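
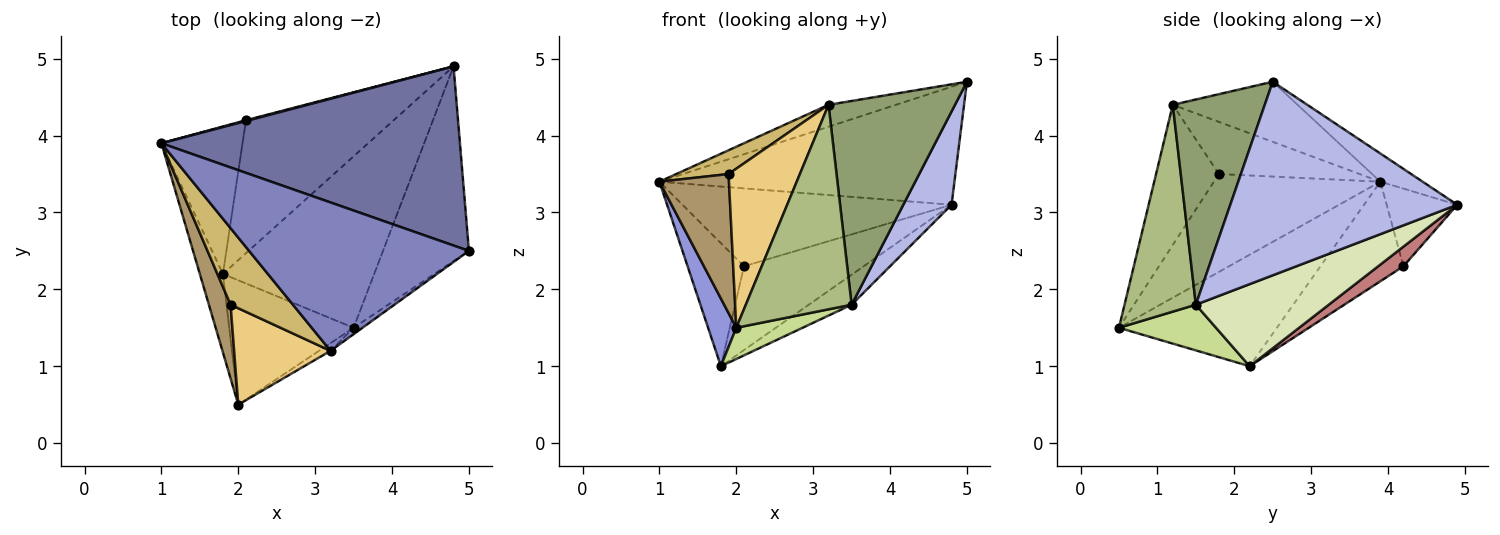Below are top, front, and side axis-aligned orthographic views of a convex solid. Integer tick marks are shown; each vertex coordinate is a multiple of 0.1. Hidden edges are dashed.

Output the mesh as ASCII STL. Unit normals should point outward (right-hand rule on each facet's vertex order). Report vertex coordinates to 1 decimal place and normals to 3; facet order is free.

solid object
 facet normal -0.079 0.548 0.832
  outer loop
   vertex 4.8 4.9 3.1
   vertex 1.0 3.9 3.4
   vertex 5.0 2.5 4.7
  endloop
 endfacet
 facet normal -0.261 0.141 0.955
  outer loop
   vertex 3.2 1.2 4.4
   vertex 5.0 2.5 4.7
   vertex 1.0 3.9 3.4
  endloop
 endfacet
 facet normal -0.965 -0.172 -0.200
  outer loop
   vertex 1.8 2.2 1.0
   vertex 2.0 0.5 1.5
   vertex 1.0 3.9 3.4
  endloop
 endfacet
 facet normal 0.897 -0.191 -0.398
  outer loop
   vertex 3.5 1.5 1.8
   vertex 4.8 4.9 3.1
   vertex 5.0 2.5 4.7
  endloop
 endfacet
 facet normal 0.588 -0.808 -0.025
  outer loop
   vertex 3.5 1.5 1.8
   vertex 5.0 2.5 4.7
   vertex 3.2 1.2 4.4
  endloop
 endfacet
 facet normal 0.559 -0.829 -0.031
  outer loop
   vertex 3.5 1.5 1.8
   vertex 3.2 1.2 4.4
   vertex 2.0 0.5 1.5
  endloop
 endfacet
 facet normal 0.336 -0.229 -0.914
  outer loop
   vertex 3.5 1.5 1.8
   vertex 2.0 0.5 1.5
   vertex 1.8 2.2 1.0
  endloop
 endfacet
 facet normal 0.471 0.152 -0.869
  outer loop
   vertex 3.5 1.5 1.8
   vertex 1.8 2.2 1.0
   vertex 4.8 4.9 3.1
  endloop
 endfacet
 facet normal -0.904 -0.378 0.200
  outer loop
   vertex 1.9 1.8 3.5
   vertex 1.0 3.9 3.4
   vertex 2.0 0.5 1.5
  endloop
 endfacet
 facet normal -0.624 -0.232 0.746
  outer loop
   vertex 1.9 1.8 3.5
   vertex 3.2 1.2 4.4
   vertex 1.0 3.9 3.4
  endloop
 endfacet
 facet normal -0.602 -0.683 0.414
  outer loop
   vertex 1.9 1.8 3.5
   vertex 2.0 0.5 1.5
   vertex 3.2 1.2 4.4
  endloop
 endfacet
 facet normal -0.254 0.967 0.010
  outer loop
   vertex 2.1 4.2 2.3
   vertex 1.0 3.9 3.4
   vertex 4.8 4.9 3.1
  endloop
 endfacet
 facet normal -0.686 0.466 -0.559
  outer loop
   vertex 2.1 4.2 2.3
   vertex 1.8 2.2 1.0
   vertex 1.0 3.9 3.4
  endloop
 endfacet
 facet normal 0.112 0.530 -0.841
  outer loop
   vertex 2.1 4.2 2.3
   vertex 4.8 4.9 3.1
   vertex 1.8 2.2 1.0
  endloop
 endfacet
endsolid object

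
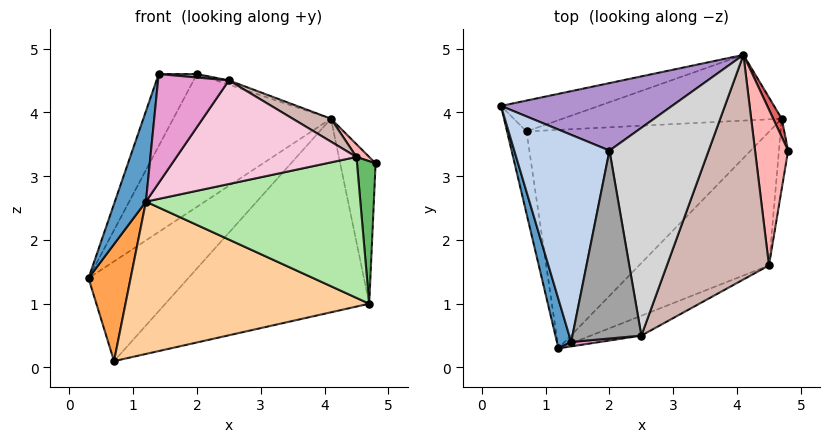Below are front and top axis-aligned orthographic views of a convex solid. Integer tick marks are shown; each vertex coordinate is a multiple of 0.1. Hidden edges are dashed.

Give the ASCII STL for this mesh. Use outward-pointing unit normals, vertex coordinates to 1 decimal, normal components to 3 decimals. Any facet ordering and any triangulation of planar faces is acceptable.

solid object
 facet normal -0.975 -0.197 0.107
  outer loop
   vertex 1.4 0.4 4.6
   vertex 0.3 4.1 1.4
   vertex 1.2 0.3 2.6
  endloop
 endfacet
 facet normal -0.854 0.171 0.491
  outer loop
   vertex 1.4 0.4 4.6
   vertex 2.0 3.4 4.6
   vertex 0.3 4.1 1.4
  endloop
 endfacet
 facet normal -0.937 -0.285 -0.201
  outer loop
   vertex 0.7 3.7 0.1
   vertex 1.2 0.3 2.6
   vertex 0.3 4.1 1.4
  endloop
 endfacet
 facet normal 0.208 -0.559 -0.802
  outer loop
   vertex 0.7 3.7 0.1
   vertex 4.7 3.9 1.0
   vertex 1.2 0.3 2.6
  endloop
 endfacet
 facet normal 0.982 -0.168 -0.083
  outer loop
   vertex 4.5 1.6 3.3
   vertex 4.7 3.9 1.0
   vertex 4.8 3.4 3.2
  endloop
 endfacet
 facet normal 0.396 -0.666 -0.632
  outer loop
   vertex 4.5 1.6 3.3
   vertex 1.2 0.3 2.6
   vertex 4.7 3.9 1.0
  endloop
 endfacet
 facet normal 0.914 0.403 0.050
  outer loop
   vertex 4.1 4.9 3.9
   vertex 4.8 3.4 3.2
   vertex 4.7 3.9 1.0
  endloop
 endfacet
 facet normal 0.635 -0.063 0.770
  outer loop
   vertex 4.1 4.9 3.9
   vertex 4.5 1.6 3.3
   vertex 4.8 3.4 3.2
  endloop
 endfacet
 facet normal -0.437 0.802 0.408
  outer loop
   vertex 4.1 4.9 3.9
   vertex 0.3 4.1 1.4
   vertex 2.0 3.4 4.6
  endloop
 endfacet
 facet normal -0.006 0.955 -0.296
  outer loop
   vertex 4.1 4.9 3.9
   vertex 0.7 3.7 0.1
   vertex 0.3 4.1 1.4
  endloop
 endfacet
 facet normal 0.025 0.947 -0.321
  outer loop
   vertex 4.1 4.9 3.9
   vertex 4.7 3.9 1.0
   vertex 0.7 3.7 0.1
  endloop
 endfacet
 facet normal 0.547 -0.085 0.833
  outer loop
   vertex 2.5 0.5 4.5
   vertex 4.5 1.6 3.3
   vertex 4.1 4.9 3.9
  endloop
 endfacet
 facet normal 0.094 -0.995 0.040
  outer loop
   vertex 2.5 0.5 4.5
   vertex 1.4 0.4 4.6
   vertex 1.2 0.3 2.6
  endloop
 endfacet
 facet normal 0.393 -0.903 -0.174
  outer loop
   vertex 2.5 0.5 4.5
   vertex 1.2 0.3 2.6
   vertex 4.5 1.6 3.3
  endloop
 endfacet
 facet normal 0.092 -0.018 0.996
  outer loop
   vertex 2.5 0.5 4.5
   vertex 2.0 3.4 4.6
   vertex 1.4 0.4 4.6
  endloop
 endfacet
 facet normal 0.304 0.019 0.953
  outer loop
   vertex 2.5 0.5 4.5
   vertex 4.1 4.9 3.9
   vertex 2.0 3.4 4.6
  endloop
 endfacet
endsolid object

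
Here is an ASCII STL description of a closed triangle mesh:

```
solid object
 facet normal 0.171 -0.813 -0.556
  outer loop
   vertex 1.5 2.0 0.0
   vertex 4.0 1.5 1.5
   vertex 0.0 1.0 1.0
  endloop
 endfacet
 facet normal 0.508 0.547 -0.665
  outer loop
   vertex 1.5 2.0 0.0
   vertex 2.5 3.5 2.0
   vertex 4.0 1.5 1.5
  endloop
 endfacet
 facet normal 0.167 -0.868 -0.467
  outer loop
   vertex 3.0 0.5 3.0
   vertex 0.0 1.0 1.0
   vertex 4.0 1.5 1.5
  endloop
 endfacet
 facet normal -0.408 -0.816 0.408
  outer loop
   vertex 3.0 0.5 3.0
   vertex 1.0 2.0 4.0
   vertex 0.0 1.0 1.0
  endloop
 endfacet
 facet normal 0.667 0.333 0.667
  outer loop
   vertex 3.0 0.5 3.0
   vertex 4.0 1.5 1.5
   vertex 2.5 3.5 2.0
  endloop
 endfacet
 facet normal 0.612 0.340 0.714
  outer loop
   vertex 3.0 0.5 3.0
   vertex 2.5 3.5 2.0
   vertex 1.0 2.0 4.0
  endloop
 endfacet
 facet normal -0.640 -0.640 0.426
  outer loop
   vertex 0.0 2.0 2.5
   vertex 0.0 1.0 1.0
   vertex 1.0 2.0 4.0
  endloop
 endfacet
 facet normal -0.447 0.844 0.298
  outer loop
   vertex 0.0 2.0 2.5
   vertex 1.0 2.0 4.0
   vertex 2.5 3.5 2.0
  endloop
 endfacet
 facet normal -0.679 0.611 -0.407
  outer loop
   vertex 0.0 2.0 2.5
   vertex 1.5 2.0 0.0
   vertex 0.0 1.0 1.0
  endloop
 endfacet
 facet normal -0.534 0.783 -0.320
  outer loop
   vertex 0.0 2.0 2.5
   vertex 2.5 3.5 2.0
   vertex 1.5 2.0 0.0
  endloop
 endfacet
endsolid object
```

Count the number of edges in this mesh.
15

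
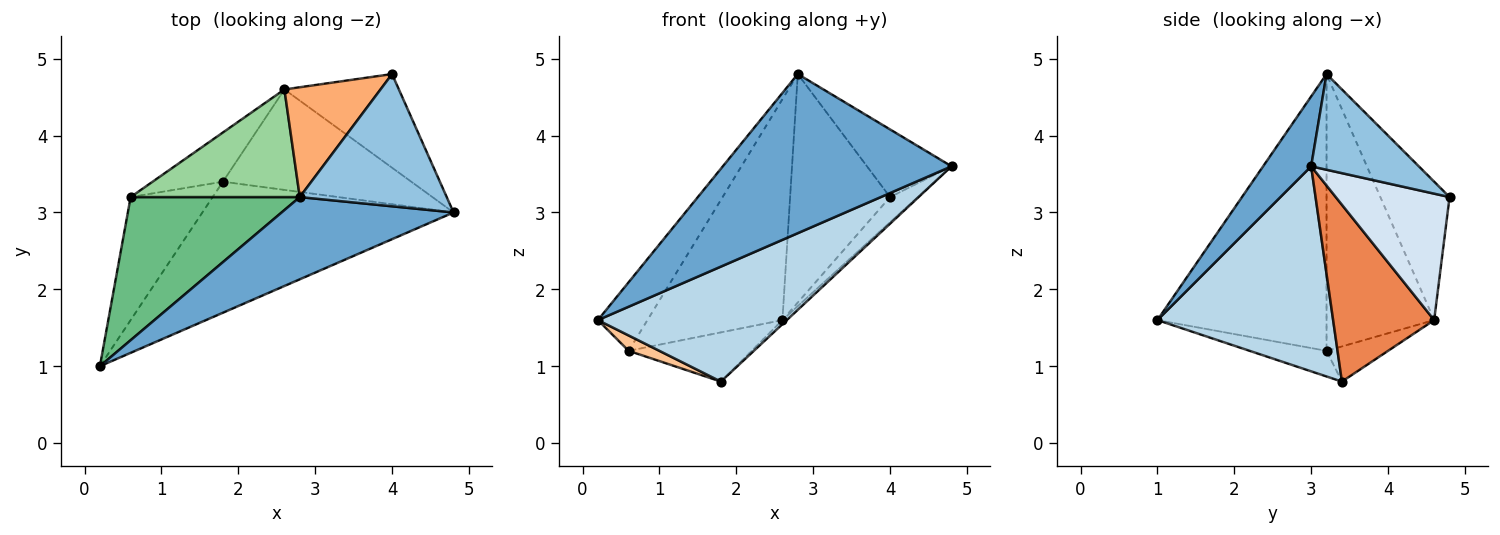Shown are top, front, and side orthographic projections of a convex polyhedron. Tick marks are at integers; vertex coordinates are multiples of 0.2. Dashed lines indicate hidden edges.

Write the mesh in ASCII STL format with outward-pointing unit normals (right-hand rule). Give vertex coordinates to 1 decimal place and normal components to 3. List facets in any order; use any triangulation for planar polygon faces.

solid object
 facet normal 0.183 -0.873 0.451
  outer loop
   vertex 2.8 3.2 4.8
   vertex 0.2 1.0 1.6
   vertex 4.8 3.0 3.6
  endloop
 endfacet
 facet normal 0.502 0.394 0.770
  outer loop
   vertex 2.8 3.2 4.8
   vertex 4.8 3.0 3.6
   vertex 4.0 4.8 3.2
  endloop
 endfacet
 facet normal 0.523 -0.562 -0.641
  outer loop
   vertex 1.8 3.4 0.8
   vertex 4.8 3.0 3.6
   vertex 0.2 1.0 1.6
  endloop
 endfacet
 facet normal 0.730 0.177 -0.661
  outer loop
   vertex 2.6 4.6 1.6
   vertex 4.0 4.8 3.2
   vertex 4.8 3.0 3.6
  endloop
 endfacet
 facet normal 0.684 0.030 -0.729
  outer loop
   vertex 2.6 4.6 1.6
   vertex 4.8 3.0 3.6
   vertex 1.8 3.4 0.8
  endloop
 endfacet
 facet normal -0.529 0.765 0.368
  outer loop
   vertex 2.6 4.6 1.6
   vertex 2.8 3.2 4.8
   vertex 4.0 4.8 3.2
  endloop
 endfacet
 facet normal -0.296 -0.118 -0.948
  outer loop
   vertex 0.6 3.2 1.2
   vertex 1.8 3.4 0.8
   vertex 0.2 1.0 1.6
  endloop
 endfacet
 facet normal -0.333 0.667 -0.667
  outer loop
   vertex 0.6 3.2 1.2
   vertex 2.6 4.6 1.6
   vertex 1.8 3.4 0.8
  endloop
 endfacet
 facet normal -0.828 0.242 0.506
  outer loop
   vertex 0.6 3.2 1.2
   vertex 0.2 1.0 1.6
   vertex 2.8 3.2 4.8
  endloop
 endfacet
 facet normal -0.583 0.731 0.356
  outer loop
   vertex 0.6 3.2 1.2
   vertex 2.8 3.2 4.8
   vertex 2.6 4.6 1.6
  endloop
 endfacet
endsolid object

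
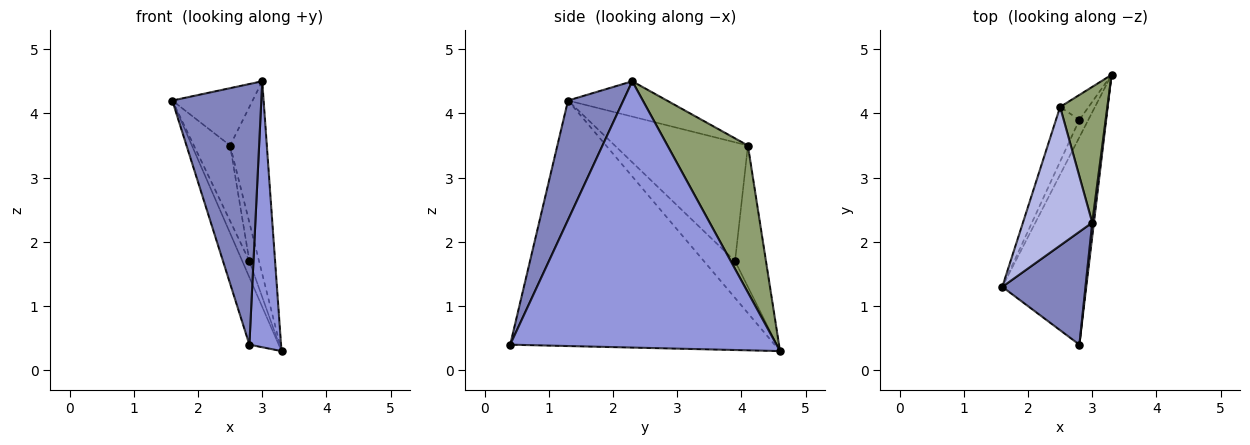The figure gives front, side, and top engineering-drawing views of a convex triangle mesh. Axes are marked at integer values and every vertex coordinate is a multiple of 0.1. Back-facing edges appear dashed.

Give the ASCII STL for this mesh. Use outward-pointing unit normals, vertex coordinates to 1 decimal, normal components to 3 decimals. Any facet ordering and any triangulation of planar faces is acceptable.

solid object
 facet normal -0.941 0.104 -0.322
  outer loop
   vertex 2.8 0.4 0.4
   vertex 1.6 1.3 4.2
   vertex 3.3 4.6 0.3
  endloop
 endfacet
 facet normal 0.495 -0.797 0.345
  outer loop
   vertex 3.0 2.3 4.5
   vertex 1.6 1.3 4.2
   vertex 2.8 0.4 0.4
  endloop
 endfacet
 facet normal 0.993 -0.118 0.006
  outer loop
   vertex 3.0 2.3 4.5
   vertex 2.8 0.4 0.4
   vertex 3.3 4.6 0.3
  endloop
 endfacet
 facet normal -0.426 0.346 0.836
  outer loop
   vertex 2.5 4.1 3.5
   vertex 1.6 1.3 4.2
   vertex 3.0 2.3 4.5
  endloop
 endfacet
 facet normal 0.873 0.398 0.281
  outer loop
   vertex 2.5 4.1 3.5
   vertex 3.0 2.3 4.5
   vertex 3.3 4.6 0.3
  endloop
 endfacet
 facet normal -0.949 0.216 -0.231
  outer loop
   vertex 2.8 3.9 1.7
   vertex 3.3 4.6 0.3
   vertex 1.6 1.3 4.2
  endloop
 endfacet
 facet normal -0.948 0.258 -0.187
  outer loop
   vertex 2.8 3.9 1.7
   vertex 1.6 1.3 4.2
   vertex 2.5 4.1 3.5
  endloop
 endfacet
 facet normal -0.938 0.292 -0.189
  outer loop
   vertex 2.8 3.9 1.7
   vertex 2.5 4.1 3.5
   vertex 3.3 4.6 0.3
  endloop
 endfacet
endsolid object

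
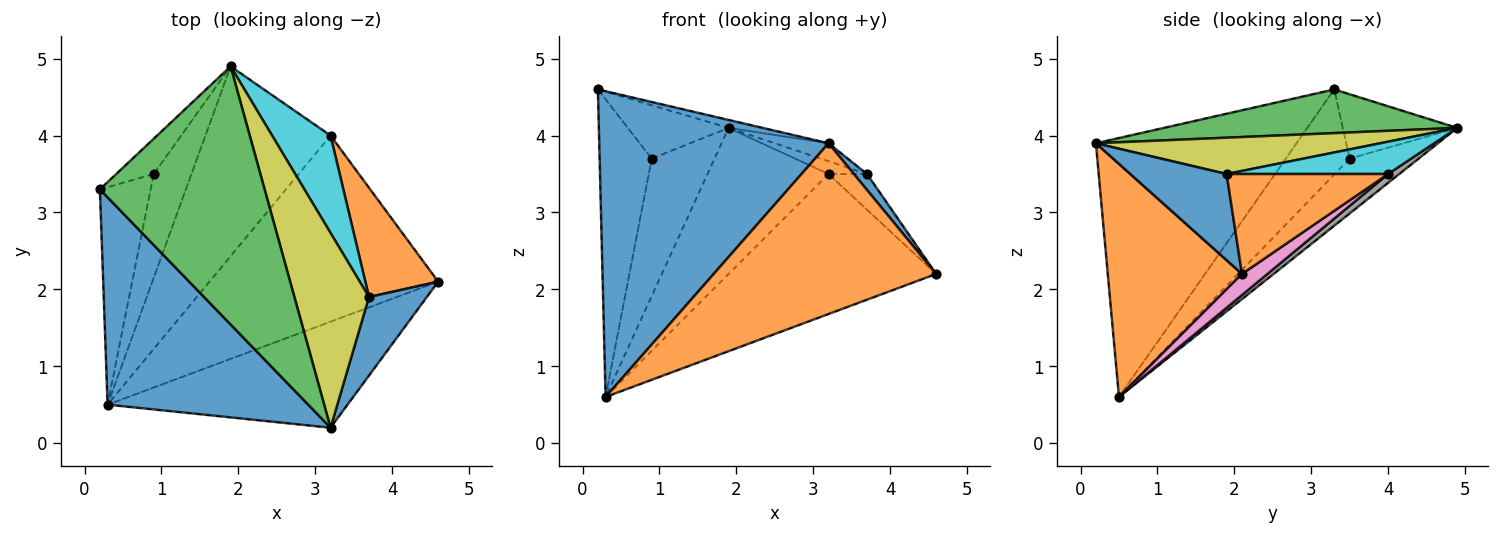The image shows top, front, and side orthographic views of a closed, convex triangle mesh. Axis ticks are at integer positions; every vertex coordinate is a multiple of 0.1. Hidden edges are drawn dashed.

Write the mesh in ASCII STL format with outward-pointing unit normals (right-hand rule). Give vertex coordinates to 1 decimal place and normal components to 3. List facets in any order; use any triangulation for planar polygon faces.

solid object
 facet normal -0.587 -0.670 0.455
  outer loop
   vertex 3.2 0.2 3.9
   vertex 0.2 3.3 4.6
   vertex 0.3 0.5 0.6
  endloop
 endfacet
 facet normal 0.456 -0.756 -0.469
  outer loop
   vertex 3.2 0.2 3.9
   vertex 0.3 0.5 0.6
   vertex 4.6 2.1 2.2
  endloop
 endfacet
 facet normal 0.256 0.030 0.966
  outer loop
   vertex 1.9 4.9 4.1
   vertex 0.2 3.3 4.6
   vertex 3.2 0.2 3.9
  endloop
 endfacet
 facet normal -0.703 0.574 -0.419
  outer loop
   vertex 0.9 3.5 3.7
   vertex 0.3 0.5 0.6
   vertex 0.2 3.3 4.6
  endloop
 endfacet
 facet normal -0.688 0.606 -0.400
  outer loop
   vertex 0.9 3.5 3.7
   vertex 0.2 3.3 4.6
   vertex 1.9 4.9 4.1
  endloop
 endfacet
 facet normal -0.659 0.600 -0.453
  outer loop
   vertex 0.9 3.5 3.7
   vertex 1.9 4.9 4.1
   vertex 0.3 0.5 0.6
  endloop
 endfacet
 facet normal 0.073 0.599 -0.797
  outer loop
   vertex 3.2 4.0 3.5
   vertex 4.6 2.1 2.2
   vertex 0.3 0.5 0.6
  endloop
 endfacet
 facet normal 0.056 0.609 -0.791
  outer loop
   vertex 3.2 4.0 3.5
   vertex 0.3 0.5 0.6
   vertex 1.9 4.9 4.1
  endloop
 endfacet
 facet normal 0.436 0.083 0.896
  outer loop
   vertex 3.7 1.9 3.5
   vertex 1.9 4.9 4.1
   vertex 3.2 0.2 3.9
  endloop
 endfacet
 facet normal 0.481 0.114 0.869
  outer loop
   vertex 3.7 1.9 3.5
   vertex 3.2 4.0 3.5
   vertex 1.9 4.9 4.1
  endloop
 endfacet
 facet normal 0.825 -0.112 0.554
  outer loop
   vertex 3.7 1.9 3.5
   vertex 3.2 0.2 3.9
   vertex 4.6 2.1 2.2
  endloop
 endfacet
 facet normal 0.794 0.189 0.578
  outer loop
   vertex 3.7 1.9 3.5
   vertex 4.6 2.1 2.2
   vertex 3.2 4.0 3.5
  endloop
 endfacet
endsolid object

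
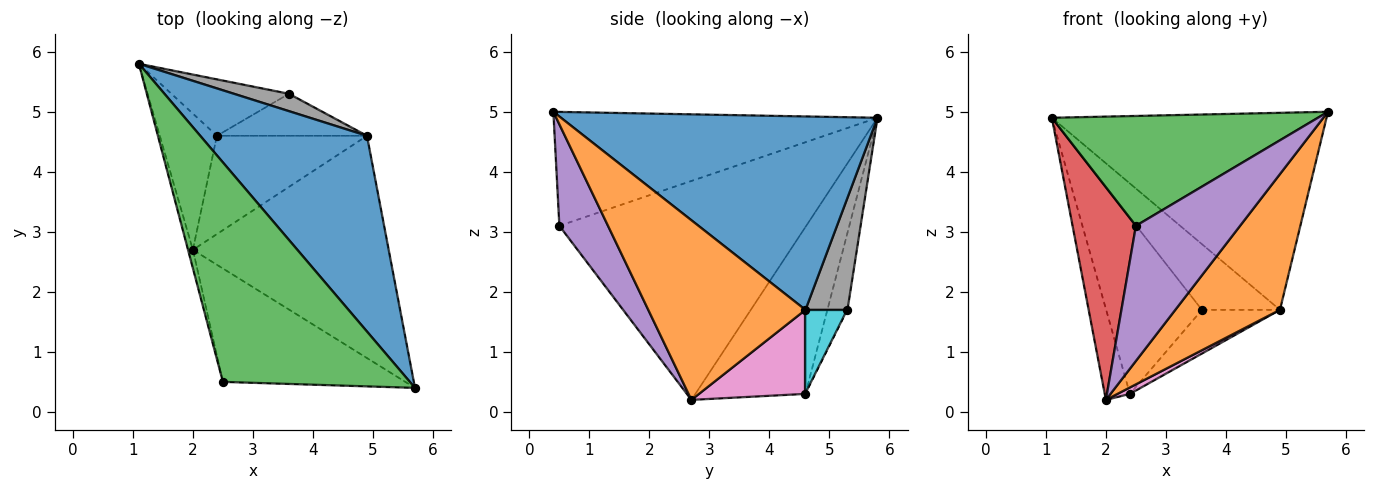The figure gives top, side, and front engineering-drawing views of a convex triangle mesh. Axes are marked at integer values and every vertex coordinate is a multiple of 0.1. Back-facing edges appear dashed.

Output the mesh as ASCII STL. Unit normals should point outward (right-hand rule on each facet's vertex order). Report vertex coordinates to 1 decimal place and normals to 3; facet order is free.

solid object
 facet normal 0.633 0.549 0.546
  outer loop
   vertex 4.9 4.6 1.7
   vertex 1.1 5.8 4.9
   vertex 5.7 0.4 5.0
  endloop
 endfacet
 facet normal 0.616 -0.410 -0.672
  outer loop
   vertex 4.9 4.6 1.7
   vertex 5.7 0.4 5.0
   vertex 2.0 2.7 0.2
  endloop
 endfacet
 facet normal -0.478 -0.393 0.785
  outer loop
   vertex 2.5 0.5 3.1
   vertex 5.7 0.4 5.0
   vertex 1.1 5.8 4.9
  endloop
 endfacet
 facet normal -0.968 -0.248 -0.022
  outer loop
   vertex 2.5 0.5 3.1
   vertex 1.1 5.8 4.9
   vertex 2.0 2.7 0.2
  endloop
 endfacet
 facet normal 0.337 -0.721 -0.605
  outer loop
   vertex 2.5 0.5 3.1
   vertex 2.0 2.7 0.2
   vertex 5.7 0.4 5.0
  endloop
 endfacet
 facet normal -0.925 0.211 -0.316
  outer loop
   vertex 2.4 4.6 0.3
   vertex 2.0 2.7 0.2
   vertex 1.1 5.8 4.9
  endloop
 endfacet
 facet normal 0.488 -0.057 -0.871
  outer loop
   vertex 2.4 4.6 0.3
   vertex 4.9 4.6 1.7
   vertex 2.0 2.7 0.2
  endloop
 endfacet
 facet normal 0.462 0.858 0.227
  outer loop
   vertex 3.6 5.3 1.7
   vertex 1.1 5.8 4.9
   vertex 4.9 4.6 1.7
  endloop
 endfacet
 facet normal -0.196 0.934 -0.299
  outer loop
   vertex 3.6 5.3 1.7
   vertex 2.4 4.6 0.3
   vertex 1.1 5.8 4.9
  endloop
 endfacet
 facet normal 0.362 0.672 -0.646
  outer loop
   vertex 3.6 5.3 1.7
   vertex 4.9 4.6 1.7
   vertex 2.4 4.6 0.3
  endloop
 endfacet
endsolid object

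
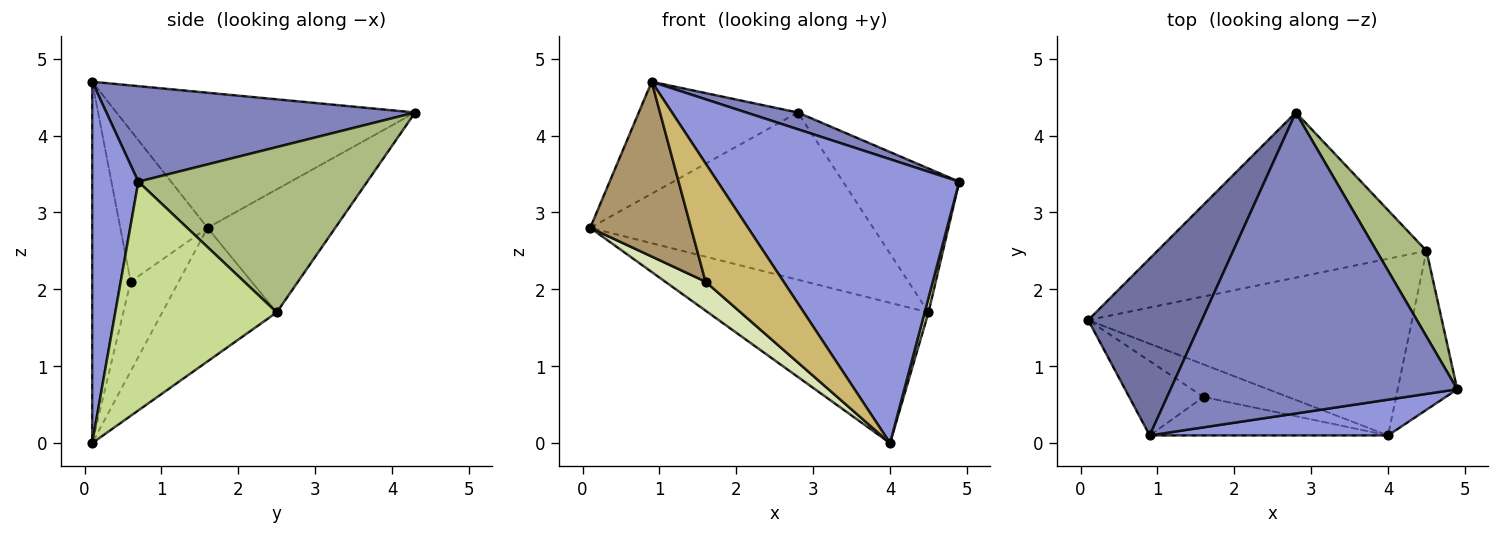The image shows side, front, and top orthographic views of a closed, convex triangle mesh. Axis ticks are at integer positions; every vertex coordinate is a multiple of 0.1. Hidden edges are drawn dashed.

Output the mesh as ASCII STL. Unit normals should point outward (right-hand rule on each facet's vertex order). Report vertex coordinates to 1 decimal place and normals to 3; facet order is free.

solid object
 facet normal -0.709 0.377 0.596
  outer loop
   vertex 0.9 0.1 4.7
   vertex 2.8 4.3 4.3
   vertex 0.1 1.6 2.8
  endloop
 endfacet
 facet normal 0.316 -0.053 0.947
  outer loop
   vertex 0.9 0.1 4.7
   vertex 4.9 0.7 3.4
   vertex 2.8 4.3 4.3
  endloop
 endfacet
 facet normal 0.186 -0.975 0.123
  outer loop
   vertex 0.9 0.1 4.7
   vertex 4.0 0.1 0.0
   vertex 4.9 0.7 3.4
  endloop
 endfacet
 facet normal -0.306 0.677 -0.669
  outer loop
   vertex 4.5 2.5 1.7
   vertex 0.1 1.6 2.8
   vertex 2.8 4.3 4.3
  endloop
 endfacet
 facet normal -0.307 0.592 -0.745
  outer loop
   vertex 4.5 2.5 1.7
   vertex 4.0 0.1 0.0
   vertex 0.1 1.6 2.8
  endloop
 endfacet
 facet normal 0.861 0.437 0.260
  outer loop
   vertex 4.5 2.5 1.7
   vertex 2.8 4.3 4.3
   vertex 4.9 0.7 3.4
  endloop
 endfacet
 facet normal 0.967 -0.023 -0.252
  outer loop
   vertex 4.5 2.5 1.7
   vertex 4.9 0.7 3.4
   vertex 4.0 0.1 0.0
  endloop
 endfacet
 facet normal -0.621 -0.521 -0.585
  outer loop
   vertex 1.6 0.6 2.1
   vertex 0.1 1.6 2.8
   vertex 4.0 0.1 0.0
  endloop
 endfacet
 facet normal -0.623 -0.720 -0.306
  outer loop
   vertex 1.6 0.6 2.1
   vertex 0.9 0.1 4.7
   vertex 0.1 1.6 2.8
  endloop
 endfacet
 facet normal -0.424 -0.861 -0.280
  outer loop
   vertex 1.6 0.6 2.1
   vertex 4.0 0.1 0.0
   vertex 0.9 0.1 4.7
  endloop
 endfacet
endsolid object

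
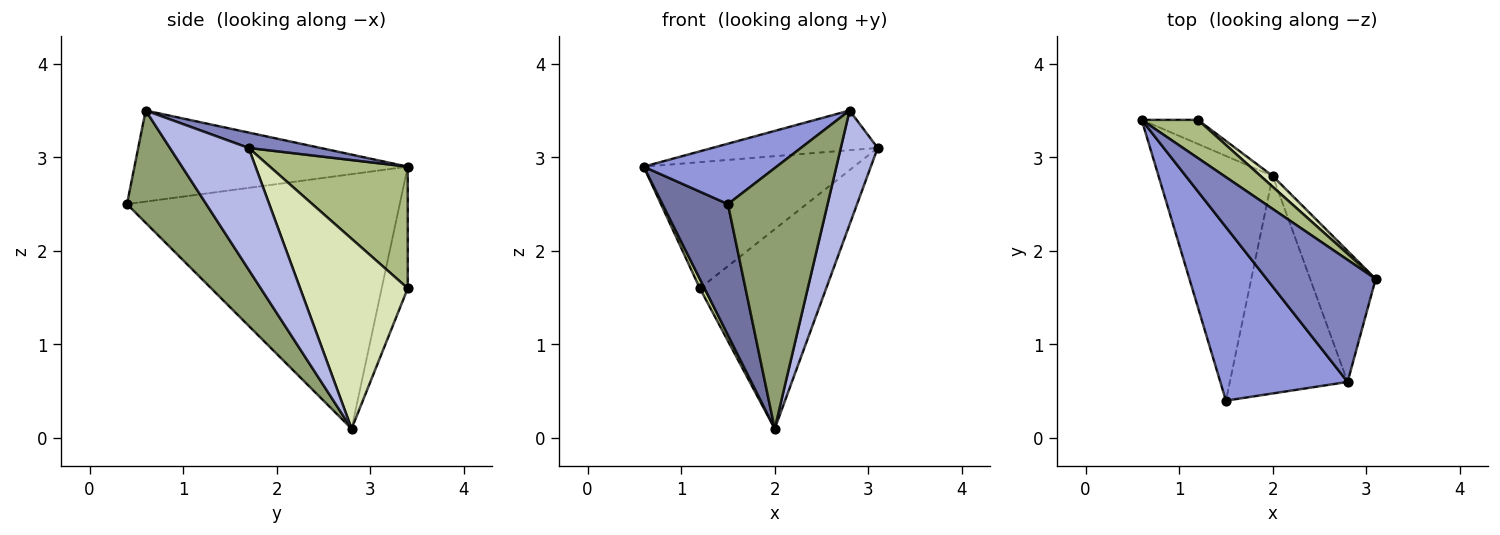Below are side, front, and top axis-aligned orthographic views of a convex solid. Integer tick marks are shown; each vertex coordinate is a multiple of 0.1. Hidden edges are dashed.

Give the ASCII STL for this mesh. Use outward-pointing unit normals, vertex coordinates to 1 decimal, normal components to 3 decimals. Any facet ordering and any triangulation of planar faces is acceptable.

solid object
 facet normal -0.891 -0.214 -0.400
  outer loop
   vertex 2.0 2.8 0.1
   vertex 1.5 0.4 2.5
   vertex 0.6 3.4 2.9
  endloop
 endfacet
 facet normal 0.133 0.306 0.943
  outer loop
   vertex 2.8 0.6 3.5
   vertex 3.1 1.7 3.1
   vertex 0.6 3.4 2.9
  endloop
 endfacet
 facet normal -0.560 -0.272 0.782
  outer loop
   vertex 2.8 0.6 3.5
   vertex 0.6 3.4 2.9
   vertex 1.5 0.4 2.5
  endloop
 endfacet
 facet normal 0.814 -0.381 -0.438
  outer loop
   vertex 2.8 0.6 3.5
   vertex 2.0 2.8 0.1
   vertex 3.1 1.7 3.1
  endloop
 endfacet
 facet normal 0.521 -0.655 -0.547
  outer loop
   vertex 2.8 0.6 3.5
   vertex 1.5 0.4 2.5
   vertex 2.0 2.8 0.1
  endloop
 endfacet
 facet normal 0.532 0.811 0.245
  outer loop
   vertex 1.2 3.4 1.6
   vertex 0.6 3.4 2.9
   vertex 3.1 1.7 3.1
  endloop
 endfacet
 facet normal -0.896 -0.161 -0.414
  outer loop
   vertex 1.2 3.4 1.6
   vertex 2.0 2.8 0.1
   vertex 0.6 3.4 2.9
  endloop
 endfacet
 facet normal 0.648 0.761 0.041
  outer loop
   vertex 1.2 3.4 1.6
   vertex 3.1 1.7 3.1
   vertex 2.0 2.8 0.1
  endloop
 endfacet
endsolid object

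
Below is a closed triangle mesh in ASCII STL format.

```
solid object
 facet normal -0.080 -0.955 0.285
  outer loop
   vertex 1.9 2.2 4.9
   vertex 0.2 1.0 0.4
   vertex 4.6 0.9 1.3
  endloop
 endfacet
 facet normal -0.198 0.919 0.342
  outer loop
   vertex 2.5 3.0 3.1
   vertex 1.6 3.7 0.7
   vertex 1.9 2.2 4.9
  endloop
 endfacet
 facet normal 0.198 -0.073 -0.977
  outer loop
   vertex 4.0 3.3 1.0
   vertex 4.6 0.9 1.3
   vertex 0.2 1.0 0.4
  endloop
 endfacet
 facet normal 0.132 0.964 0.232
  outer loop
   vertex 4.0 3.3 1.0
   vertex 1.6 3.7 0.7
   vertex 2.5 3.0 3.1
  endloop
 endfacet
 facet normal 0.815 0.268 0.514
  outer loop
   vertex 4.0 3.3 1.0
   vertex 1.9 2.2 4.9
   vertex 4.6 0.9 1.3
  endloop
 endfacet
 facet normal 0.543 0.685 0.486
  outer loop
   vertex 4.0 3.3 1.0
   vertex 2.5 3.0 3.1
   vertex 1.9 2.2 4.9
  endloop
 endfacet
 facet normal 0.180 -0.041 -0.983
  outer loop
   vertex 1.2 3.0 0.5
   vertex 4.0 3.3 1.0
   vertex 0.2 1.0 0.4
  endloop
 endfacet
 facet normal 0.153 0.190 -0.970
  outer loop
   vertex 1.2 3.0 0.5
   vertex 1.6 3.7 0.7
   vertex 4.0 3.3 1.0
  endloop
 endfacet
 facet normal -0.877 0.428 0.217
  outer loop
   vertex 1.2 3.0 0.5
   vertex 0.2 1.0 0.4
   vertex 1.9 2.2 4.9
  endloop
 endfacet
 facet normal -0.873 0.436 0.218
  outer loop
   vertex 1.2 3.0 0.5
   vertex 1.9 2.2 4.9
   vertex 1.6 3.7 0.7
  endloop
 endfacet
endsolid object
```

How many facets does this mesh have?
10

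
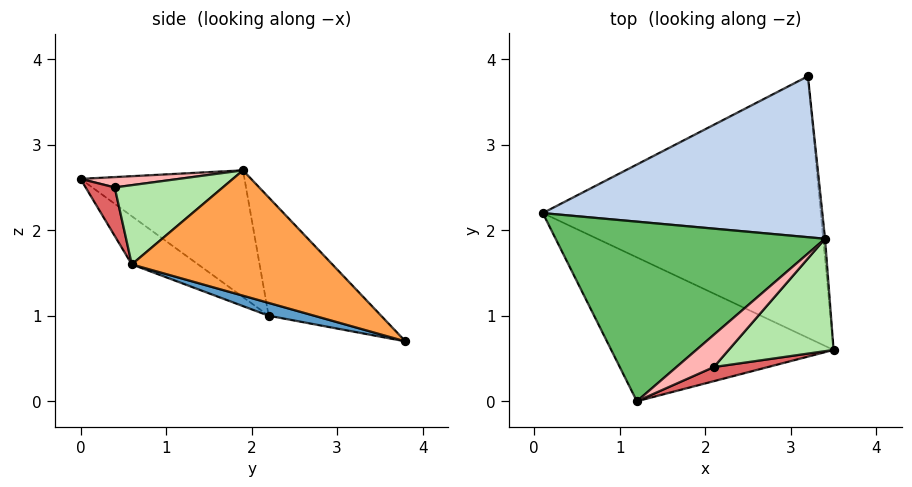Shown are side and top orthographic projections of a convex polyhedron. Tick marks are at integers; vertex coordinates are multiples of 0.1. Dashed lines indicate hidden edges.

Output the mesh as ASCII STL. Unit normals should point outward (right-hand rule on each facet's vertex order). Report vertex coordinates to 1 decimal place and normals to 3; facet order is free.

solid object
 facet normal 0.044 -0.267 -0.963
  outer loop
   vertex 3.2 3.8 0.7
   vertex 3.5 0.6 1.6
   vertex 0.1 2.2 1.0
  endloop
 endfacet
 facet normal -0.286 0.680 0.675
  outer loop
   vertex 3.4 1.9 2.7
   vertex 3.2 3.8 0.7
   vertex 0.1 2.2 1.0
  endloop
 endfacet
 facet normal 0.996 0.089 -0.015
  outer loop
   vertex 3.4 1.9 2.7
   vertex 3.5 0.6 1.6
   vertex 3.2 3.8 0.7
  endloop
 endfacet
 facet normal -0.164 -0.633 -0.757
  outer loop
   vertex 1.2 0.0 2.6
   vertex 0.1 2.2 1.0
   vertex 3.5 0.6 1.6
  endloop
 endfacet
 facet normal -0.389 0.407 0.827
  outer loop
   vertex 1.2 0.0 2.6
   vertex 3.4 1.9 2.7
   vertex 0.1 2.2 1.0
  endloop
 endfacet
 facet normal 0.510 -0.532 0.675
  outer loop
   vertex 2.1 0.4 2.5
   vertex 3.5 0.6 1.6
   vertex 3.4 1.9 2.7
  endloop
 endfacet
 facet normal 0.404 -0.796 0.451
  outer loop
   vertex 2.1 0.4 2.5
   vertex 1.2 0.0 2.6
   vertex 3.5 0.6 1.6
  endloop
 endfacet
 facet normal 0.251 -0.339 0.907
  outer loop
   vertex 2.1 0.4 2.5
   vertex 3.4 1.9 2.7
   vertex 1.2 0.0 2.6
  endloop
 endfacet
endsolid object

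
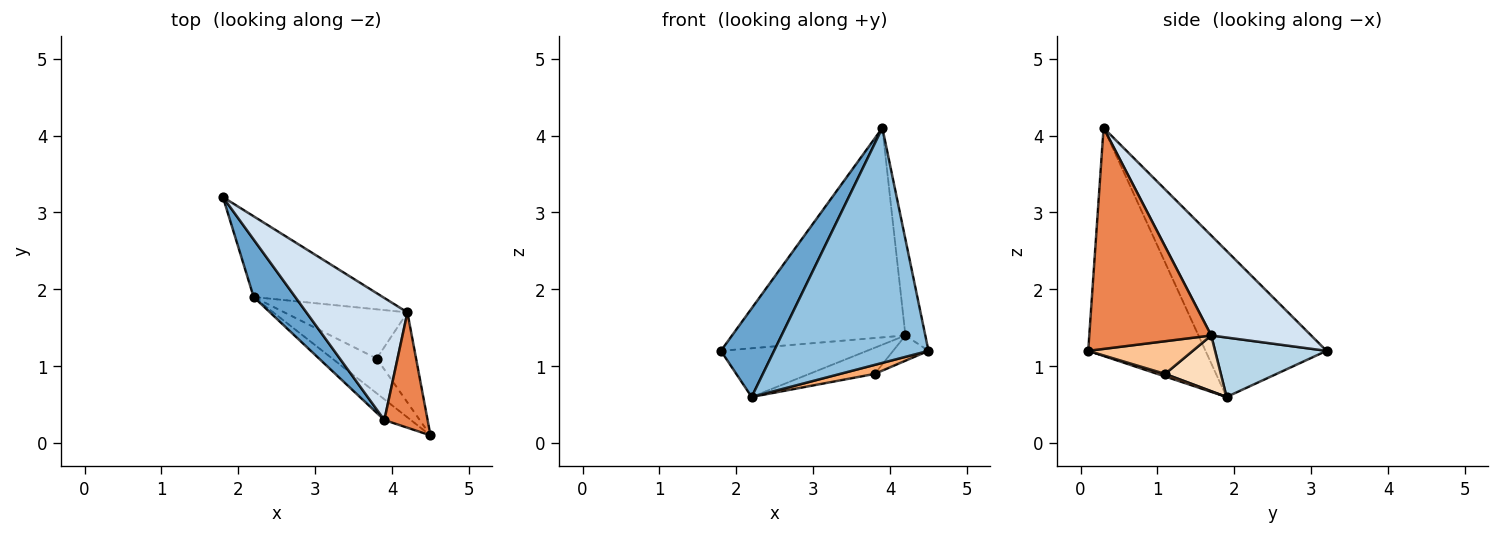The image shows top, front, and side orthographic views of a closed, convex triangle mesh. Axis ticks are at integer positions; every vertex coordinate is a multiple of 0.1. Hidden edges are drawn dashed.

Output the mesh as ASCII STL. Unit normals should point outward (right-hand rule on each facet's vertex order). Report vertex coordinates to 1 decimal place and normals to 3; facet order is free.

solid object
 facet normal -0.886 -0.389 0.252
  outer loop
   vertex 3.9 0.3 4.1
   vertex 1.8 3.2 1.2
   vertex 2.2 1.9 0.6
  endloop
 endfacet
 facet normal -0.603 -0.794 -0.070
  outer loop
   vertex 3.9 0.3 4.1
   vertex 2.2 1.9 0.6
   vertex 4.5 0.1 1.2
  endloop
 endfacet
 facet normal 0.367 0.481 -0.797
  outer loop
   vertex 4.2 1.7 1.4
   vertex 2.2 1.9 0.6
   vertex 1.8 3.2 1.2
  endloop
 endfacet
 facet normal 0.446 0.773 0.451
  outer loop
   vertex 4.2 1.7 1.4
   vertex 1.8 3.2 1.2
   vertex 3.9 0.3 4.1
  endloop
 endfacet
 facet normal 0.969 0.158 0.190
  outer loop
   vertex 4.2 1.7 1.4
   vertex 3.9 0.3 4.1
   vertex 4.5 0.1 1.2
  endloop
 endfacet
 facet normal 0.056 -0.251 -0.966
  outer loop
   vertex 3.8 1.1 0.9
   vertex 4.5 0.1 1.2
   vertex 2.2 1.9 0.6
  endloop
 endfacet
 facet normal 0.624 0.211 -0.752
  outer loop
   vertex 3.8 1.1 0.9
   vertex 4.2 1.7 1.4
   vertex 4.5 0.1 1.2
  endloop
 endfacet
 facet normal 0.372 0.436 -0.820
  outer loop
   vertex 3.8 1.1 0.9
   vertex 2.2 1.9 0.6
   vertex 4.2 1.7 1.4
  endloop
 endfacet
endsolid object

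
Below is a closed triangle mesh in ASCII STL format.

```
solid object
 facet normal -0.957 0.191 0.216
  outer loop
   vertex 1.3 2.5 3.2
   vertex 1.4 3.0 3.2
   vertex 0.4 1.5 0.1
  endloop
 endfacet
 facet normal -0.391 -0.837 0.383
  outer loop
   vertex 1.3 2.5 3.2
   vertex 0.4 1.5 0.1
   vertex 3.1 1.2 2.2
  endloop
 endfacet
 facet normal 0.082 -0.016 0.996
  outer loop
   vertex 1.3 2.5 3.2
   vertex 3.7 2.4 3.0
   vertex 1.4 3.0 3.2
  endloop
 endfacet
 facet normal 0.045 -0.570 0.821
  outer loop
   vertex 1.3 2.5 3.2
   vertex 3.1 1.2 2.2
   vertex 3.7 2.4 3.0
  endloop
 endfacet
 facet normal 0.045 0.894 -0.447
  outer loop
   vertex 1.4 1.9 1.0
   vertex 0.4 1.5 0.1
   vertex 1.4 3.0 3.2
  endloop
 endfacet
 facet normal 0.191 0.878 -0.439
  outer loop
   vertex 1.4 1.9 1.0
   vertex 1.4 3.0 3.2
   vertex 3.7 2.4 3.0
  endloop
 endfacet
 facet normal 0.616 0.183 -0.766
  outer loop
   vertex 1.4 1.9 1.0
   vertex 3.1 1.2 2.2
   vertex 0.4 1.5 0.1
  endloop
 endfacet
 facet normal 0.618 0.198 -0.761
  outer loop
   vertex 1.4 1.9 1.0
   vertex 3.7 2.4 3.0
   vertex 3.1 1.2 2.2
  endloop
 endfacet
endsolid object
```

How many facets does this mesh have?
8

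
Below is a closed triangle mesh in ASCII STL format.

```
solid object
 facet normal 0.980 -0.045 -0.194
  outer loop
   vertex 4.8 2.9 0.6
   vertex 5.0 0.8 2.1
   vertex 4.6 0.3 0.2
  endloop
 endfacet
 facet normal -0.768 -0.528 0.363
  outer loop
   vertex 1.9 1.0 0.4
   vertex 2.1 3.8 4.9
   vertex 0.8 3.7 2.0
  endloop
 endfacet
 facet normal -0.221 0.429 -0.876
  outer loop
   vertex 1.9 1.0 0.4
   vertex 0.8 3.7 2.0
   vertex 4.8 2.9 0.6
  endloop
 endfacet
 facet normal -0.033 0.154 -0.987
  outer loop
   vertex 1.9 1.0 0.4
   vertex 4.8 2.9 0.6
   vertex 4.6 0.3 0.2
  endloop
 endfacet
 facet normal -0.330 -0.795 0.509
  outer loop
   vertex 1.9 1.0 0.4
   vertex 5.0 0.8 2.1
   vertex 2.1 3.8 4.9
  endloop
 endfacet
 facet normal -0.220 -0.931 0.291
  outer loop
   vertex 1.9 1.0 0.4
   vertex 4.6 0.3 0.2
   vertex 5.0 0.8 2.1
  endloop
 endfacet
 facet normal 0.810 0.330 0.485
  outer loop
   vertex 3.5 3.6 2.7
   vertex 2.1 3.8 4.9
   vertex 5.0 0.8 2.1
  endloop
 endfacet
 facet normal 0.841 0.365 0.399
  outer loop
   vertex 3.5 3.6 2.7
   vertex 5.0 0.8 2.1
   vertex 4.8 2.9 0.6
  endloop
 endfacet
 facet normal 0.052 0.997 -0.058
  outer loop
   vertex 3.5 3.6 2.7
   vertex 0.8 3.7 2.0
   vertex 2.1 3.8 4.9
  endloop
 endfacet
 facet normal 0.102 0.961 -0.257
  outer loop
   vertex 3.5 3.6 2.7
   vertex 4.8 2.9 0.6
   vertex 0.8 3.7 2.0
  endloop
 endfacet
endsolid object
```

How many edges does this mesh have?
15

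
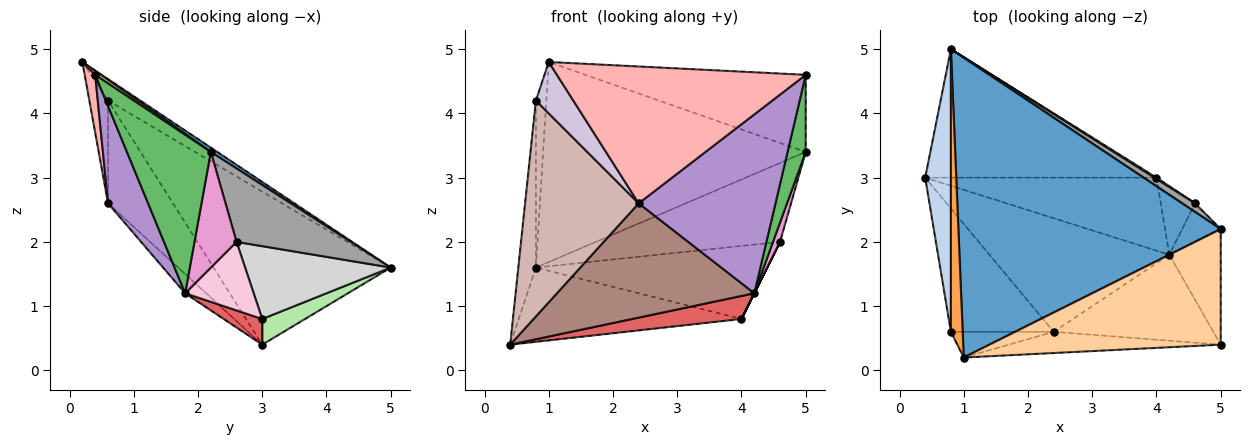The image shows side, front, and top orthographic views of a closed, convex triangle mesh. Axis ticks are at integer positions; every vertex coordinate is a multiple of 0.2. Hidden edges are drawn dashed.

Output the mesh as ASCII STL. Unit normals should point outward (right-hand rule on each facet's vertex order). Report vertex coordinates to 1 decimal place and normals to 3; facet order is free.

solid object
 facet normal 0.014 0.555 0.832
  outer loop
   vertex 0.8 5.0 1.6
   vertex 1.0 0.2 4.8
   vertex 5.0 2.2 3.4
  endloop
 endfacet
 facet normal -0.982 0.097 0.165
  outer loop
   vertex 0.8 0.6 4.2
   vertex 0.8 5.0 1.6
   vertex 0.4 3.0 0.4
  endloop
 endfacet
 facet normal -0.843 0.274 0.463
  outer loop
   vertex 0.8 0.6 4.2
   vertex 1.0 0.2 4.8
   vertex 0.8 5.0 1.6
  endloop
 endfacet
 facet normal 0.014 0.555 0.832
  outer loop
   vertex 5.0 0.4 4.6
   vertex 5.0 2.2 3.4
   vertex 1.0 0.2 4.8
  endloop
 endfacet
 facet normal 0.932 -0.201 -0.302
  outer loop
   vertex 5.0 0.4 4.6
   vertex 4.2 1.8 1.2
   vertex 5.0 2.2 3.4
  endloop
 endfacet
 facet normal 0.096 0.498 -0.862
  outer loop
   vertex 4.0 3.0 0.8
   vertex 0.4 3.0 0.4
   vertex 0.8 5.0 1.6
  endloop
 endfacet
 facet normal 0.105 -0.299 -0.949
  outer loop
   vertex 4.0 3.0 0.8
   vertex 4.2 1.8 1.2
   vertex 0.4 3.0 0.4
  endloop
 endfacet
 facet normal 0.042 -0.987 -0.153
  outer loop
   vertex 2.4 0.6 2.6
   vertex 5.0 0.4 4.6
   vertex 1.0 0.2 4.8
  endloop
 endfacet
 facet normal 0.255 -0.871 -0.419
  outer loop
   vertex 2.4 0.6 2.6
   vertex 4.2 1.8 1.2
   vertex 5.0 0.4 4.6
  endloop
 endfacet
 facet normal -0.408 -0.816 -0.408
  outer loop
   vertex 2.4 0.6 2.6
   vertex 1.0 0.2 4.8
   vertex 0.8 0.6 4.2
  endloop
 endfacet
 facet normal -0.075 -0.707 -0.703
  outer loop
   vertex 2.4 0.6 2.6
   vertex 0.4 3.0 0.4
   vertex 4.2 1.8 1.2
  endloop
 endfacet
 facet normal -0.444 -0.778 -0.444
  outer loop
   vertex 2.4 0.6 2.6
   vertex 0.8 0.6 4.2
   vertex 0.4 3.0 0.4
  endloop
 endfacet
 facet normal 0.937 -0.156 -0.312
  outer loop
   vertex 4.6 2.6 2.0
   vertex 5.0 2.2 3.4
   vertex 4.2 1.8 1.2
  endloop
 endfacet
 facet normal 0.894 0.000 -0.447
  outer loop
   vertex 4.6 2.6 2.0
   vertex 4.2 1.8 1.2
   vertex 4.0 3.0 0.8
  endloop
 endfacet
 facet normal 0.525 0.846 0.092
  outer loop
   vertex 4.6 2.6 2.0
   vertex 0.8 5.0 1.6
   vertex 5.0 2.2 3.4
  endloop
 endfacet
 facet normal 0.533 0.846 0.016
  outer loop
   vertex 4.6 2.6 2.0
   vertex 4.0 3.0 0.8
   vertex 0.8 5.0 1.6
  endloop
 endfacet
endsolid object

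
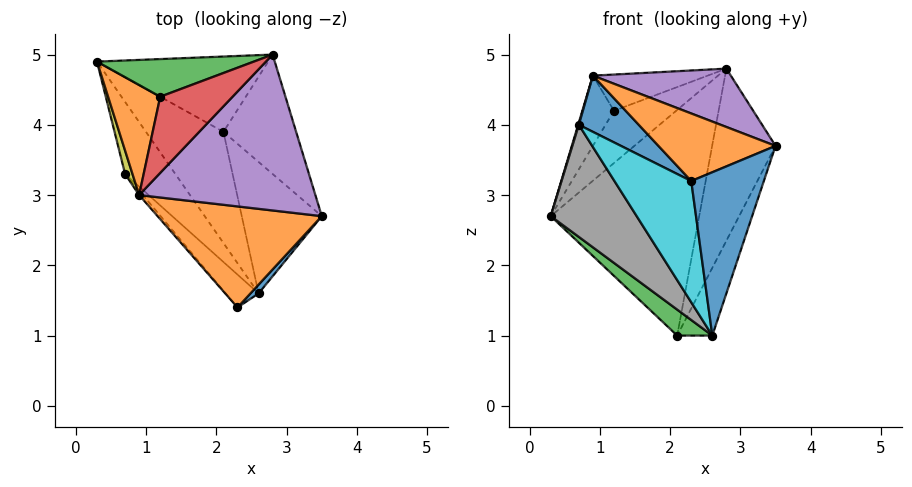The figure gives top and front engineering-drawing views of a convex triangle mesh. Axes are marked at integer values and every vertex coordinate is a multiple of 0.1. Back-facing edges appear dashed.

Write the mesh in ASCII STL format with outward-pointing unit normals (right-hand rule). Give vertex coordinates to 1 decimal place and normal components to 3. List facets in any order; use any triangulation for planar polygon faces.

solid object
 facet normal 0.727 -0.685 0.037
  outer loop
   vertex 2.6 1.6 1.0
   vertex 3.5 2.7 3.7
   vertex 2.3 1.4 3.2
  endloop
 endfacet
 facet normal 0.248 -0.538 0.805
  outer loop
   vertex 0.9 3.0 4.7
   vertex 2.3 1.4 3.2
   vertex 3.5 2.7 3.7
  endloop
 endfacet
 facet normal -0.723 -0.157 -0.673
  outer loop
   vertex 2.1 3.9 1.0
   vertex 2.6 1.6 1.0
   vertex 0.3 4.9 2.7
  endloop
 endfacet
 facet normal 0.903 0.196 -0.381
  outer loop
   vertex 2.1 3.9 1.0
   vertex 3.5 2.7 3.7
   vertex 2.6 1.6 1.0
  endloop
 endfacet
 facet normal 0.305 -0.334 0.892
  outer loop
   vertex 2.8 5.0 4.8
   vertex 0.9 3.0 4.7
   vertex 3.5 2.7 3.7
  endloop
 endfacet
 facet normal 0.222 0.925 -0.309
  outer loop
   vertex 2.8 5.0 4.8
   vertex 2.1 3.9 1.0
   vertex 0.3 4.9 2.7
  endloop
 endfacet
 facet normal 0.875 0.398 -0.276
  outer loop
   vertex 2.8 5.0 4.8
   vertex 3.5 2.7 3.7
   vertex 2.1 3.9 1.0
  endloop
 endfacet
 facet normal -0.849 -0.444 -0.286
  outer loop
   vertex 0.7 3.3 4.0
   vertex 0.3 4.9 2.7
   vertex 2.6 1.6 1.0
  endloop
 endfacet
 facet normal -0.964 -0.026 0.264
  outer loop
   vertex 0.7 3.3 4.0
   vertex 0.9 3.0 4.7
   vertex 0.3 4.9 2.7
  endloop
 endfacet
 facet normal -0.787 -0.595 -0.161
  outer loop
   vertex 0.7 3.3 4.0
   vertex 2.6 1.6 1.0
   vertex 2.3 1.4 3.2
  endloop
 endfacet
 facet normal -0.774 -0.631 -0.049
  outer loop
   vertex 0.7 3.3 4.0
   vertex 2.3 1.4 3.2
   vertex 0.9 3.0 4.7
  endloop
 endfacet
 facet normal -0.742 0.361 0.565
  outer loop
   vertex 1.2 4.4 4.2
   vertex 0.3 4.9 2.7
   vertex 0.9 3.0 4.7
  endloop
 endfacet
 facet normal -0.464 0.719 0.518
  outer loop
   vertex 1.2 4.4 4.2
   vertex 2.8 5.0 4.8
   vertex 0.3 4.9 2.7
  endloop
 endfacet
 facet normal -0.447 0.384 0.808
  outer loop
   vertex 1.2 4.4 4.2
   vertex 0.9 3.0 4.7
   vertex 2.8 5.0 4.8
  endloop
 endfacet
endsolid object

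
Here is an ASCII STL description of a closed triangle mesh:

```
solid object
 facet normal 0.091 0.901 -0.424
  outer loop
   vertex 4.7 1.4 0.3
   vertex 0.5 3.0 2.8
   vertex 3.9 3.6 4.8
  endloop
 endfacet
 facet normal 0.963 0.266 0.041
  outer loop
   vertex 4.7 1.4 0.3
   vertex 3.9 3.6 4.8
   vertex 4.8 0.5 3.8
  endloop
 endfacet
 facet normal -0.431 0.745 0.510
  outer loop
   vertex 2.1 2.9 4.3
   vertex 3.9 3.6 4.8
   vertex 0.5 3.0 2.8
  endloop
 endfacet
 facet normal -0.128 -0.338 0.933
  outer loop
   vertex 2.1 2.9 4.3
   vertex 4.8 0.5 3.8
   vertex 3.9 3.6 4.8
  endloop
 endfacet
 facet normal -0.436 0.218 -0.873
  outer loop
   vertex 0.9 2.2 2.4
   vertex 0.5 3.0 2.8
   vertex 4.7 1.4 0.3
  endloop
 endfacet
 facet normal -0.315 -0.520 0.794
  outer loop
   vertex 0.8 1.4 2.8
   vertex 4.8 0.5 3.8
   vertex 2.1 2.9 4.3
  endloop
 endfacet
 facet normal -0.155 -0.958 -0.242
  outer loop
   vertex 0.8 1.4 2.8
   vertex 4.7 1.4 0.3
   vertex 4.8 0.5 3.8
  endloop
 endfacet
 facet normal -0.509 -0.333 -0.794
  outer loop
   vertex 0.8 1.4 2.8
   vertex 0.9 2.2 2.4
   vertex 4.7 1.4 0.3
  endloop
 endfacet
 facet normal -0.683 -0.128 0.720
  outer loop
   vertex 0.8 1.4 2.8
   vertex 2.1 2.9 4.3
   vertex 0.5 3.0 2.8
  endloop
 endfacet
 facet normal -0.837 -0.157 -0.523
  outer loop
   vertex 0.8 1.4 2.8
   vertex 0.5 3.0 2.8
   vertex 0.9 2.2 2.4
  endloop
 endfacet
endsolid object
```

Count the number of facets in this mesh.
10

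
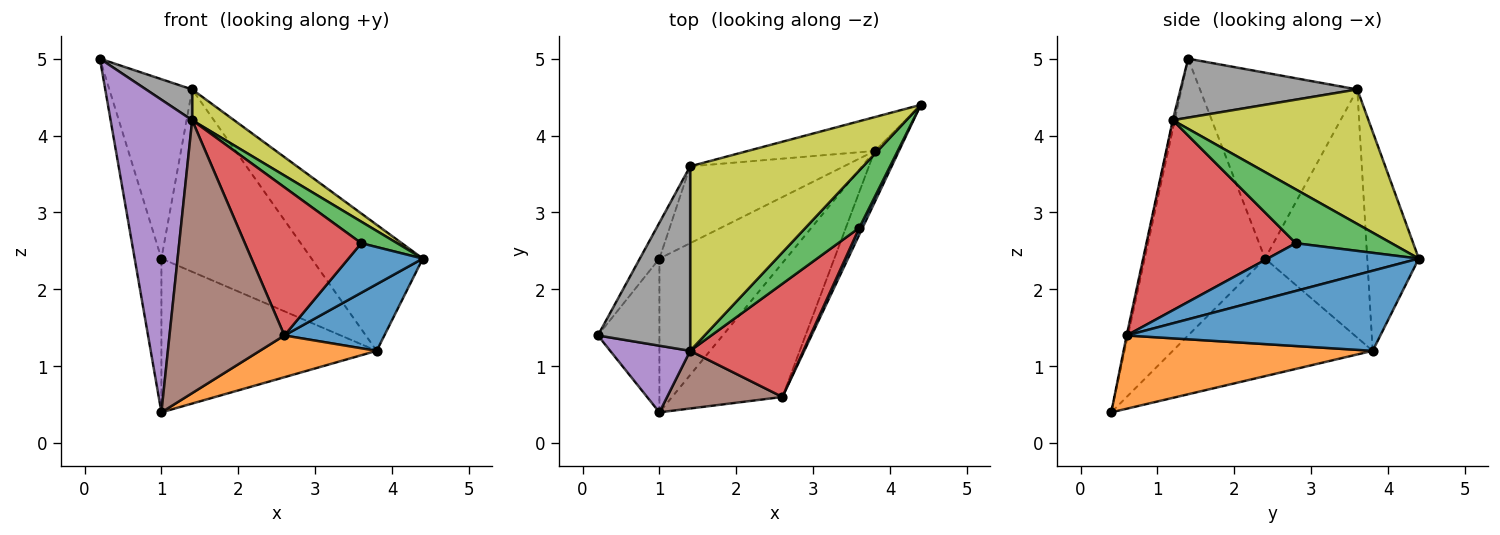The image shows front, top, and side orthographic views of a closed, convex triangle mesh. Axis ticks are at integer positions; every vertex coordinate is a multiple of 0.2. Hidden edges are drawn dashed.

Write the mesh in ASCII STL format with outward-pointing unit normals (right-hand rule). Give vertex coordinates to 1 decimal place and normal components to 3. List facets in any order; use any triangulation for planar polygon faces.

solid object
 facet normal 0.896 -0.440 0.061
  outer loop
   vertex 2.6 0.6 1.4
   vertex 4.4 4.4 2.4
   vertex 3.6 2.8 2.6
  endloop
 endfacet
 facet normal -0.954 0.212 -0.212
  outer loop
   vertex 1.0 2.4 2.4
   vertex 1.0 0.4 0.4
   vertex 0.2 1.4 5.0
  endloop
 endfacet
 facet normal 0.683 -0.256 0.683
  outer loop
   vertex 1.4 1.2 4.2
   vertex 3.6 2.8 2.6
   vertex 4.4 4.4 2.4
  endloop
 endfacet
 facet normal 0.714 -0.556 0.425
  outer loop
   vertex 1.4 1.2 4.2
   vertex 2.6 0.6 1.4
   vertex 3.6 2.8 2.6
  endloop
 endfacet
 facet normal -0.024 -0.978 0.208
  outer loop
   vertex 1.4 1.2 4.2
   vertex 0.2 1.4 5.0
   vertex 1.0 0.4 0.4
  endloop
 endfacet
 facet normal -0.007 -0.978 0.207
  outer loop
   vertex 1.4 1.2 4.2
   vertex 1.0 0.4 0.4
   vertex 2.6 0.6 1.4
  endloop
 endfacet
 facet normal -0.881 0.464 -0.093
  outer loop
   vertex 1.4 3.6 4.6
   vertex 1.0 2.4 2.4
   vertex 0.2 1.4 5.0
  endloop
 endfacet
 facet normal 0.533 -0.139 0.835
  outer loop
   vertex 1.4 3.6 4.6
   vertex 0.2 1.4 5.0
   vertex 1.4 1.2 4.2
  endloop
 endfacet
 facet normal 0.609 -0.130 0.783
  outer loop
   vertex 1.4 3.6 4.6
   vertex 1.4 1.2 4.2
   vertex 4.4 4.4 2.4
  endloop
 endfacet
 facet normal -0.549 0.591 -0.591
  outer loop
   vertex 3.8 3.8 1.2
   vertex 1.0 0.4 0.4
   vertex 1.0 2.4 2.4
  endloop
 endfacet
 facet normal 0.895 -0.353 -0.271
  outer loop
   vertex 3.8 3.8 1.2
   vertex 4.4 4.4 2.4
   vertex 2.6 0.6 1.4
  endloop
 endfacet
 facet normal 0.535 -0.251 -0.806
  outer loop
   vertex 3.8 3.8 1.2
   vertex 2.6 0.6 1.4
   vertex 1.0 0.4 0.4
  endloop
 endfacet
 facet normal -0.409 0.882 -0.237
  outer loop
   vertex 3.8 3.8 1.2
   vertex 1.4 3.6 4.6
   vertex 4.4 4.4 2.4
  endloop
 endfacet
 facet normal -0.531 0.781 -0.329
  outer loop
   vertex 3.8 3.8 1.2
   vertex 1.0 2.4 2.4
   vertex 1.4 3.6 4.6
  endloop
 endfacet
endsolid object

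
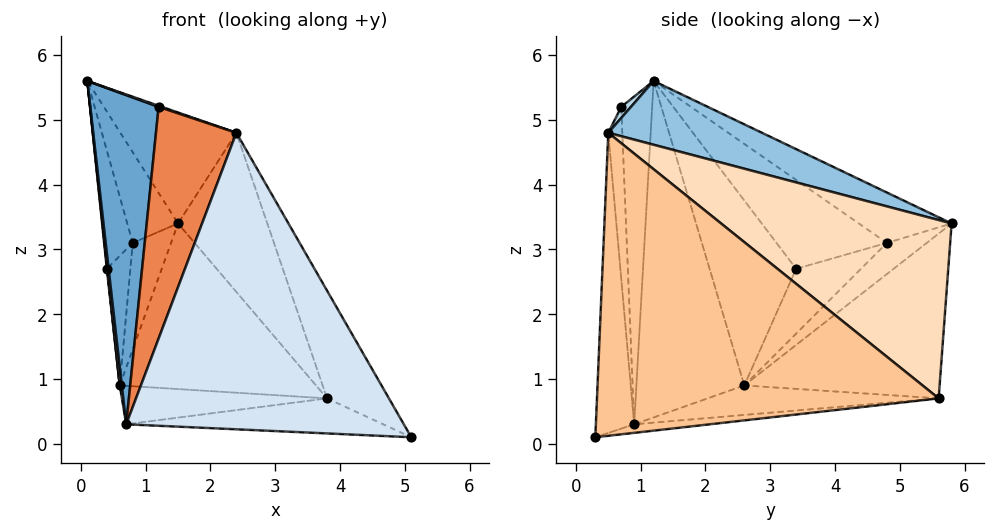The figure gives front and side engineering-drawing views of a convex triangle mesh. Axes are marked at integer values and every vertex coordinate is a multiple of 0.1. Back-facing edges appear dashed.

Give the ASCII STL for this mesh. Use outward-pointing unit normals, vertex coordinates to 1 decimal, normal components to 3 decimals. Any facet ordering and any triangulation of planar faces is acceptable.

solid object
 facet normal -0.412 -0.911 0.005
  outer loop
   vertex 0.7 0.9 0.3
   vertex 1.2 0.7 5.2
   vertex 0.1 1.2 5.6
  endloop
 endfacet
 facet normal 0.393 0.297 0.870
  outer loop
   vertex 2.4 0.5 4.8
   vertex 1.5 5.8 3.4
   vertex 0.1 1.2 5.6
  endloop
 endfacet
 facet normal 0.300 -0.100 0.949
  outer loop
   vertex 2.4 0.5 4.8
   vertex 0.1 1.2 5.6
   vertex 1.2 0.7 5.2
  endloop
 endfacet
 facet normal -0.137 -0.990 -0.036
  outer loop
   vertex 2.4 0.5 4.8
   vertex 0.7 0.9 0.3
   vertex 5.1 0.3 0.1
  endloop
 endfacet
 facet normal -0.172 -0.985 -0.023
  outer loop
   vertex 2.4 0.5 4.8
   vertex 1.2 0.7 5.2
   vertex 0.7 0.9 0.3
  endloop
 endfacet
 facet normal -0.031 0.105 -0.994
  outer loop
   vertex 3.8 5.6 0.7
   vertex 5.1 0.3 0.1
   vertex 0.7 0.9 0.3
  endloop
 endfacet
 facet normal 0.859 0.156 0.487
  outer loop
   vertex 3.8 5.6 0.7
   vertex 2.4 0.5 4.8
   vertex 5.1 0.3 0.1
  endloop
 endfacet
 facet normal 0.740 0.286 0.609
  outer loop
   vertex 3.8 5.6 0.7
   vertex 1.5 5.8 3.4
   vertex 2.4 0.5 4.8
  endloop
 endfacet
 facet normal -0.801 0.439 0.407
  outer loop
   vertex 0.8 4.8 3.1
   vertex 0.1 1.2 5.6
   vertex 1.5 5.8 3.4
  endloop
 endfacet
 facet normal -0.964 0.250 0.090
  outer loop
   vertex 0.8 4.8 3.1
   vertex 0.4 3.4 2.7
   vertex 0.1 1.2 5.6
  endloop
 endfacet
 facet normal -0.334 0.296 -0.895
  outer loop
   vertex 0.6 2.6 0.9
   vertex 3.8 5.6 0.7
   vertex 0.7 0.9 0.3
  endloop
 endfacet
 facet normal -0.910 0.331 -0.248
  outer loop
   vertex 0.6 2.6 0.9
   vertex 0.4 3.4 2.7
   vertex 0.8 4.8 3.1
  endloop
 endfacet
 facet normal -0.591 0.593 -0.547
  outer loop
   vertex 0.6 2.6 0.9
   vertex 1.5 5.8 3.4
   vertex 3.8 5.6 0.7
  endloop
 endfacet
 facet normal -0.611 0.587 -0.531
  outer loop
   vertex 0.6 2.6 0.9
   vertex 0.8 4.8 3.1
   vertex 1.5 5.8 3.4
  endloop
 endfacet
 facet normal -0.994 -0.019 -0.111
  outer loop
   vertex 0.6 2.6 0.9
   vertex 0.7 0.9 0.3
   vertex 0.1 1.2 5.6
  endloop
 endfacet
 facet normal -0.994 -0.006 -0.108
  outer loop
   vertex 0.6 2.6 0.9
   vertex 0.1 1.2 5.6
   vertex 0.4 3.4 2.7
  endloop
 endfacet
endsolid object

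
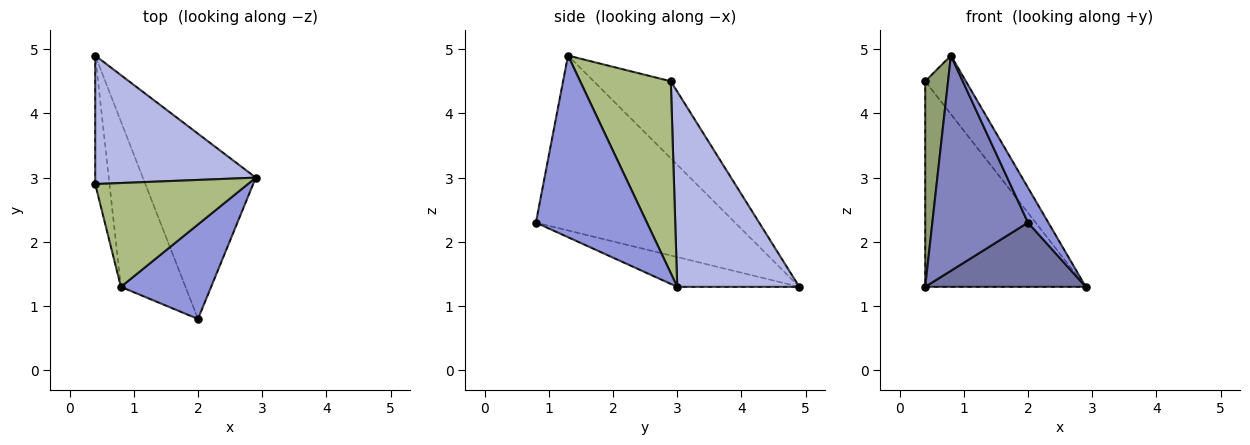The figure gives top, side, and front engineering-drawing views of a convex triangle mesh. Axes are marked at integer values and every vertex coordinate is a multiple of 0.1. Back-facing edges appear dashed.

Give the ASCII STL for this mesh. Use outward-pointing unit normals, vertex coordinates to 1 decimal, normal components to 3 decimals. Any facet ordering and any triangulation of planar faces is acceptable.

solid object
 facet normal -0.242 -0.318 -0.917
  outer loop
   vertex 2.0 0.8 2.3
   vertex 0.4 4.9 1.3
   vertex 2.9 3.0 1.3
  endloop
 endfacet
 facet normal -0.855 -0.411 -0.316
  outer loop
   vertex 2.0 0.8 2.3
   vertex 0.8 1.3 4.9
   vertex 0.4 4.9 1.3
  endloop
 endfacet
 facet normal 0.884 -0.162 0.439
  outer loop
   vertex 2.0 0.8 2.3
   vertex 2.9 3.0 1.3
   vertex 0.8 1.3 4.9
  endloop
 endfacet
 facet normal 0.542 0.713 0.445
  outer loop
   vertex 0.4 2.9 4.5
   vertex 2.9 3.0 1.3
   vertex 0.4 4.9 1.3
  endloop
 endfacet
 facet normal -0.944 -0.280 -0.175
  outer loop
   vertex 0.4 2.9 4.5
   vertex 0.4 4.9 1.3
   vertex 0.8 1.3 4.9
  endloop
 endfacet
 facet normal 0.738 0.331 0.587
  outer loop
   vertex 0.4 2.9 4.5
   vertex 0.8 1.3 4.9
   vertex 2.9 3.0 1.3
  endloop
 endfacet
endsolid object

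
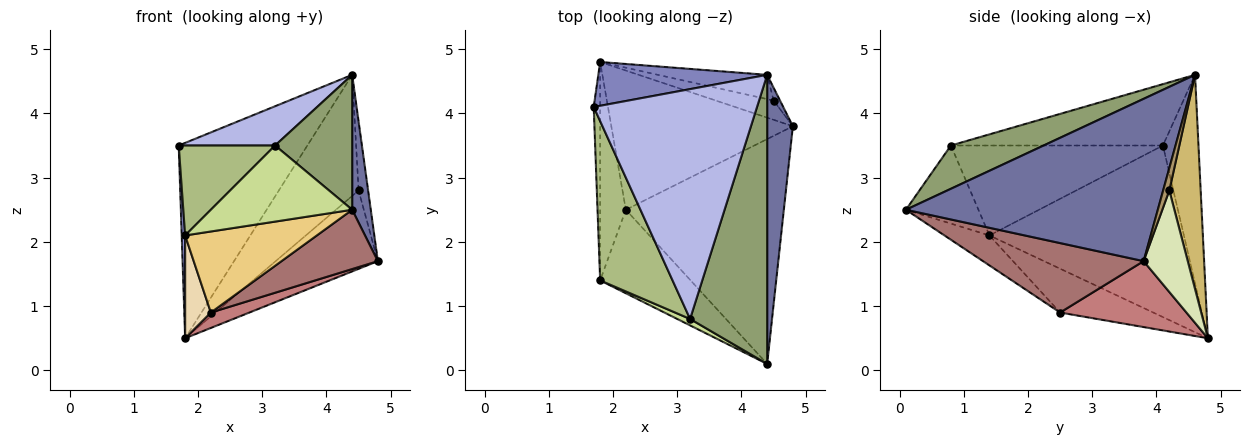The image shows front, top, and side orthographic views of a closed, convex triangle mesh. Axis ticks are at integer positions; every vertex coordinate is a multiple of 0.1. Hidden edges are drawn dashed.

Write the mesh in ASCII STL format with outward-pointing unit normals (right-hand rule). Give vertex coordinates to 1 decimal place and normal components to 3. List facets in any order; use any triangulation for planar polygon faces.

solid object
 facet normal 0.985 -0.073 0.156
  outer loop
   vertex 4.4 4.6 4.6
   vertex 4.4 0.1 2.5
   vertex 4.8 3.8 1.7
  endloop
 endfacet
 facet normal -0.260 0.942 0.211
  outer loop
   vertex 4.4 4.6 4.6
   vertex 1.8 4.8 0.5
   vertex 1.7 4.1 3.5
  endloop
 endfacet
 facet normal -0.999 -0.018 -0.037
  outer loop
   vertex 1.8 1.4 2.1
   vertex 1.7 4.1 3.5
   vertex 1.8 4.8 0.5
  endloop
 endfacet
 facet normal -0.347 -0.158 0.924
  outer loop
   vertex 3.2 0.8 3.5
   vertex 4.4 4.6 4.6
   vertex 1.7 4.1 3.5
  endloop
 endfacet
 facet normal 0.453 -0.377 0.808
  outer loop
   vertex 3.2 0.8 3.5
   vertex 4.4 0.1 2.5
   vertex 4.4 4.6 4.6
  endloop
 endfacet
 facet normal -0.734 -0.334 0.591
  outer loop
   vertex 3.2 0.8 3.5
   vertex 1.7 4.1 3.5
   vertex 1.8 1.4 2.1
  endloop
 endfacet
 facet normal -0.455 -0.887 0.075
  outer loop
   vertex 3.2 0.8 3.5
   vertex 1.8 1.4 2.1
   vertex 4.4 0.1 2.5
  endloop
 endfacet
 facet normal 0.387 0.896 -0.220
  outer loop
   vertex 4.5 4.2 2.8
   vertex 4.8 3.8 1.7
   vertex 1.8 4.8 0.5
  endloop
 endfacet
 facet normal 0.539 0.828 -0.154
  outer loop
   vertex 4.5 4.2 2.8
   vertex 4.4 4.6 4.6
   vertex 4.8 3.8 1.7
  endloop
 endfacet
 facet normal 0.360 0.915 -0.183
  outer loop
   vertex 4.5 4.2 2.8
   vertex 1.8 4.8 0.5
   vertex 4.4 4.6 4.6
  endloop
 endfacet
 facet normal -0.231 -0.678 -0.698
  outer loop
   vertex 2.2 2.5 0.9
   vertex 4.4 0.1 2.5
   vertex 1.8 1.4 2.1
  endloop
 endfacet
 facet normal -0.839 -0.232 -0.492
  outer loop
   vertex 2.2 2.5 0.9
   vertex 1.8 1.4 2.1
   vertex 1.8 4.8 0.5
  endloop
 endfacet
 facet normal 0.391 -0.235 -0.890
  outer loop
   vertex 2.2 2.5 0.9
   vertex 4.8 3.8 1.7
   vertex 4.4 0.1 2.5
  endloop
 endfacet
 facet normal 0.339 -0.104 -0.935
  outer loop
   vertex 2.2 2.5 0.9
   vertex 1.8 4.8 0.5
   vertex 4.8 3.8 1.7
  endloop
 endfacet
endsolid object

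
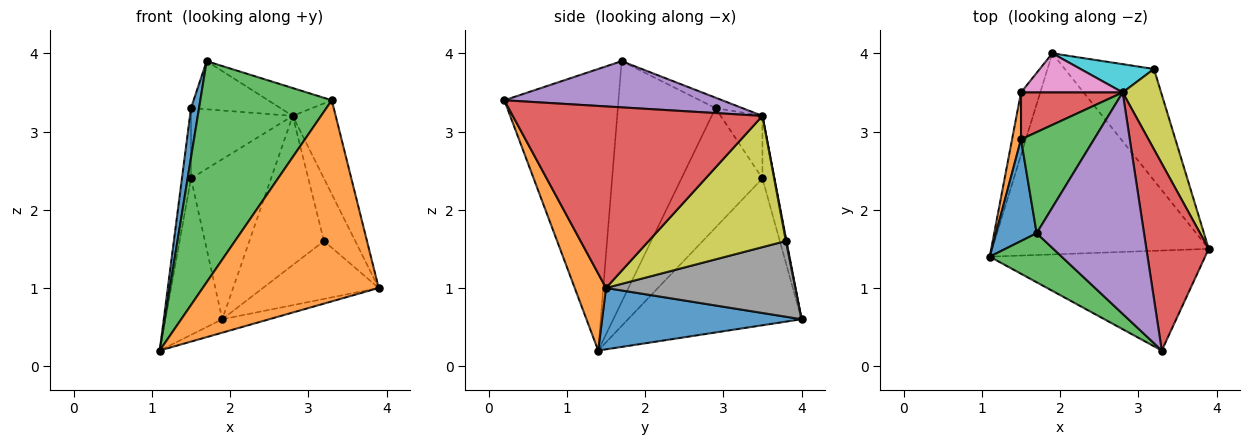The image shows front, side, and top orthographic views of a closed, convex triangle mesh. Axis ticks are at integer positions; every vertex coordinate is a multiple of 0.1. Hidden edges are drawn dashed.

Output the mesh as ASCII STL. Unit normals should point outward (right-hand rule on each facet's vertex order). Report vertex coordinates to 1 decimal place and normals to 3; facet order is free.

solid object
 facet normal 0.272 0.064 -0.960
  outer loop
   vertex 1.9 4.0 0.6
   vertex 3.9 1.5 1.0
   vertex 1.1 1.4 0.2
  endloop
 endfacet
 facet normal 0.157 -0.884 -0.440
  outer loop
   vertex 3.3 0.2 3.4
   vertex 1.1 1.4 0.2
   vertex 3.9 1.5 1.0
  endloop
 endfacet
 facet normal -0.647 -0.745 0.165
  outer loop
   vertex 3.3 0.2 3.4
   vertex 1.7 1.7 3.9
   vertex 1.1 1.4 0.2
  endloop
 endfacet
 facet normal 0.933 0.161 0.321
  outer loop
   vertex 3.3 0.2 3.4
   vertex 3.9 1.5 1.0
   vertex 2.8 3.5 3.2
  endloop
 endfacet
 facet normal 0.393 0.115 0.912
  outer loop
   vertex 3.3 0.2 3.4
   vertex 2.8 3.5 3.2
   vertex 1.7 1.7 3.9
  endloop
 endfacet
 facet normal -0.943 0.309 -0.124
  outer loop
   vertex 1.5 3.5 2.4
   vertex 1.9 4.0 0.6
   vertex 1.1 1.4 0.2
  endloop
 endfacet
 facet normal -0.145 0.961 0.235
  outer loop
   vertex 1.5 3.5 2.4
   vertex 2.8 3.5 3.2
   vertex 1.9 4.0 0.6
  endloop
 endfacet
 facet normal 0.602 0.368 -0.709
  outer loop
   vertex 3.2 3.8 1.6
   vertex 3.9 1.5 1.0
   vertex 1.9 4.0 0.6
  endloop
 endfacet
 facet normal 0.938 0.214 0.274
  outer loop
   vertex 3.2 3.8 1.6
   vertex 2.8 3.5 3.2
   vertex 3.9 1.5 1.0
  endloop
 endfacet
 facet normal 0.008 0.982 0.186
  outer loop
   vertex 3.2 3.8 1.6
   vertex 1.9 4.0 0.6
   vertex 2.8 3.5 3.2
  endloop
 endfacet
 facet normal -0.983 -0.081 0.166
  outer loop
   vertex 1.5 2.9 3.3
   vertex 1.1 1.4 0.2
   vertex 1.7 1.7 3.9
  endloop
 endfacet
 facet normal -0.991 0.111 0.074
  outer loop
   vertex 1.5 2.9 3.3
   vertex 1.5 3.5 2.4
   vertex 1.1 1.4 0.2
  endloop
 endfacet
 facet normal -0.128 0.426 0.895
  outer loop
   vertex 1.5 2.9 3.3
   vertex 1.7 1.7 3.9
   vertex 2.8 3.5 3.2
  endloop
 endfacet
 facet normal -0.323 0.787 0.525
  outer loop
   vertex 1.5 2.9 3.3
   vertex 2.8 3.5 3.2
   vertex 1.5 3.5 2.4
  endloop
 endfacet
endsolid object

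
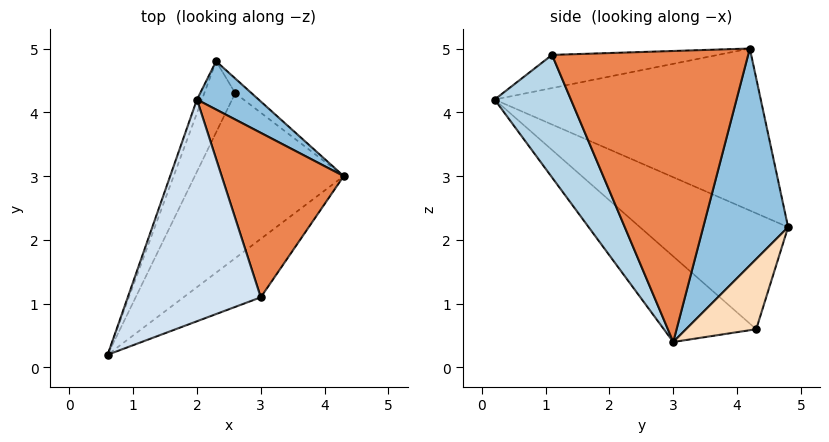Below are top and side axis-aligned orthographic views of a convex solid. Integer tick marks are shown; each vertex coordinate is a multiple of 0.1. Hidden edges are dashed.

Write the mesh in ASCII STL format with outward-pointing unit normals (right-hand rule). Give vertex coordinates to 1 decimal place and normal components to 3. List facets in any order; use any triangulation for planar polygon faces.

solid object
 facet normal -0.942 0.335 -0.029
  outer loop
   vertex 2.0 4.2 5.0
   vertex 2.3 4.8 2.2
   vertex 0.6 0.2 4.2
  endloop
 endfacet
 facet normal 0.753 0.622 0.214
  outer loop
   vertex 2.0 4.2 5.0
   vertex 4.3 3.0 0.4
   vertex 2.3 4.8 2.2
  endloop
 endfacet
 facet normal 0.404 -0.879 -0.254
  outer loop
   vertex 3.0 1.1 4.9
   vertex 0.6 0.2 4.2
   vertex 4.3 3.0 0.4
  endloop
 endfacet
 facet normal -0.241 -0.109 0.965
  outer loop
   vertex 3.0 1.1 4.9
   vertex 2.0 4.2 5.0
   vertex 0.6 0.2 4.2
  endloop
 endfacet
 facet normal 0.887 0.274 0.372
  outer loop
   vertex 3.0 1.1 4.9
   vertex 4.3 3.0 0.4
   vertex 2.0 4.2 5.0
  endloop
 endfacet
 facet normal -0.442 -0.460 -0.770
  outer loop
   vertex 2.6 4.3 0.6
   vertex 4.3 3.0 0.4
   vertex 0.6 0.2 4.2
  endloop
 endfacet
 facet normal -0.938 0.238 -0.250
  outer loop
   vertex 2.6 4.3 0.6
   vertex 0.6 0.2 4.2
   vertex 2.3 4.8 2.2
  endloop
 endfacet
 facet normal 0.591 0.795 -0.137
  outer loop
   vertex 2.6 4.3 0.6
   vertex 2.3 4.8 2.2
   vertex 4.3 3.0 0.4
  endloop
 endfacet
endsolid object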